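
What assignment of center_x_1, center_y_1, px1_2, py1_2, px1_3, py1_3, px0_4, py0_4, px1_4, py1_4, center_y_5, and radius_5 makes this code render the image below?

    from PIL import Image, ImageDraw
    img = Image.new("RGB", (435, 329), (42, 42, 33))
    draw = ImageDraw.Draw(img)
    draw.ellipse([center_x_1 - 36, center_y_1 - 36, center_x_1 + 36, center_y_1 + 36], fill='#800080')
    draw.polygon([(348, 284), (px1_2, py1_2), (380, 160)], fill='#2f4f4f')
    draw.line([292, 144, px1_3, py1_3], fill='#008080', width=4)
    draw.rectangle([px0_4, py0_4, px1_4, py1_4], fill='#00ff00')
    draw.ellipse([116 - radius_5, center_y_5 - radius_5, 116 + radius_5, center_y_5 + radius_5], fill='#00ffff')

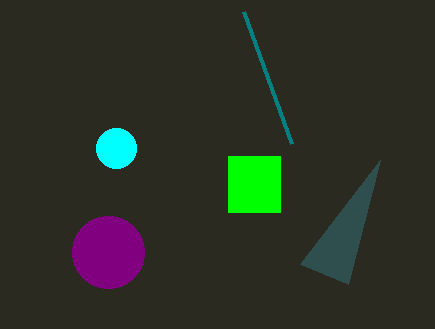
center_x_1 = 108
center_y_1 = 252
px1_2 = 300
py1_2 = 264
px1_3 = 244
py1_3 = 12
px0_4 = 228
py0_4 = 156
px1_4 = 280
py1_4 = 212
center_y_5 = 148
radius_5 = 20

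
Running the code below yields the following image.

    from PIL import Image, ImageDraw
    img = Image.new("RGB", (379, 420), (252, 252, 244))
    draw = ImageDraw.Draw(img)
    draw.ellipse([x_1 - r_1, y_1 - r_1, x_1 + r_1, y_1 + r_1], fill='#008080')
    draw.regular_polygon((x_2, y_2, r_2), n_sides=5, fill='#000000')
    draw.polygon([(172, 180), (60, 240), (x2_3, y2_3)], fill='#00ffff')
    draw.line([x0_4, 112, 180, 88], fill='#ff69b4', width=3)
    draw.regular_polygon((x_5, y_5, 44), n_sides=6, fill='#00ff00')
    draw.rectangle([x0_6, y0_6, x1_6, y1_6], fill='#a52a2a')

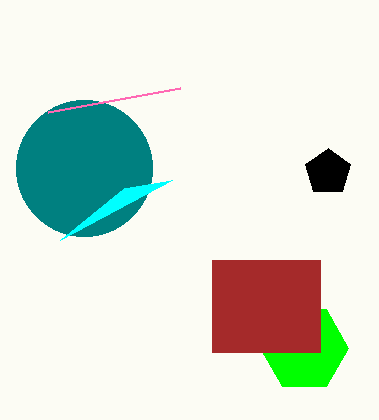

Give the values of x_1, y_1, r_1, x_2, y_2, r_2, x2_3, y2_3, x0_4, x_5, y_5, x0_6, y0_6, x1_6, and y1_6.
x_1 = 84
y_1 = 168
r_1 = 68
x_2 = 328
y_2 = 172
r_2 = 24
x2_3 = 124
y2_3 = 188
x0_4 = 48
x_5 = 304
y_5 = 348
x0_6 = 212
y0_6 = 260
x1_6 = 320
y1_6 = 352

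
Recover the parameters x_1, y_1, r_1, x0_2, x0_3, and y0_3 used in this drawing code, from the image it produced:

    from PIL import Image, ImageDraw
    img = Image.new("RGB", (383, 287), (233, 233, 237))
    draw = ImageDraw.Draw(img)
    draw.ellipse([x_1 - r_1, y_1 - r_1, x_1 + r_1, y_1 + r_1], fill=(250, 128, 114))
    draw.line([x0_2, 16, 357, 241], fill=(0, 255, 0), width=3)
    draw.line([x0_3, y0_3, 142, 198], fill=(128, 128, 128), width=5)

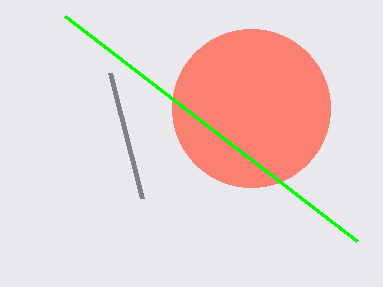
x_1 = 251; y_1 = 108; r_1 = 79; x0_2 = 65; x0_3 = 110; y0_3 = 73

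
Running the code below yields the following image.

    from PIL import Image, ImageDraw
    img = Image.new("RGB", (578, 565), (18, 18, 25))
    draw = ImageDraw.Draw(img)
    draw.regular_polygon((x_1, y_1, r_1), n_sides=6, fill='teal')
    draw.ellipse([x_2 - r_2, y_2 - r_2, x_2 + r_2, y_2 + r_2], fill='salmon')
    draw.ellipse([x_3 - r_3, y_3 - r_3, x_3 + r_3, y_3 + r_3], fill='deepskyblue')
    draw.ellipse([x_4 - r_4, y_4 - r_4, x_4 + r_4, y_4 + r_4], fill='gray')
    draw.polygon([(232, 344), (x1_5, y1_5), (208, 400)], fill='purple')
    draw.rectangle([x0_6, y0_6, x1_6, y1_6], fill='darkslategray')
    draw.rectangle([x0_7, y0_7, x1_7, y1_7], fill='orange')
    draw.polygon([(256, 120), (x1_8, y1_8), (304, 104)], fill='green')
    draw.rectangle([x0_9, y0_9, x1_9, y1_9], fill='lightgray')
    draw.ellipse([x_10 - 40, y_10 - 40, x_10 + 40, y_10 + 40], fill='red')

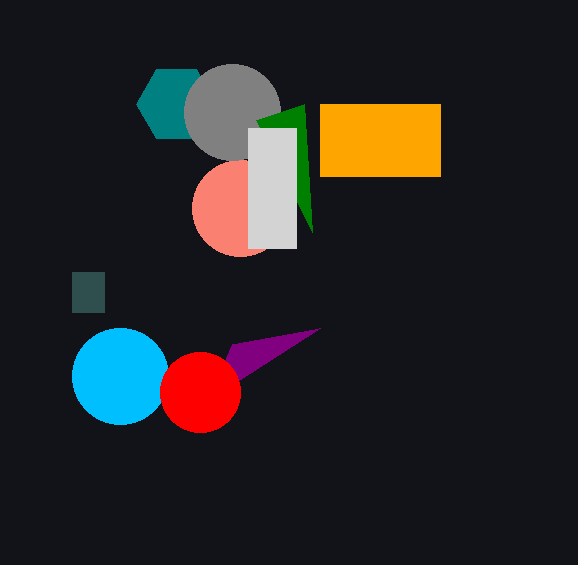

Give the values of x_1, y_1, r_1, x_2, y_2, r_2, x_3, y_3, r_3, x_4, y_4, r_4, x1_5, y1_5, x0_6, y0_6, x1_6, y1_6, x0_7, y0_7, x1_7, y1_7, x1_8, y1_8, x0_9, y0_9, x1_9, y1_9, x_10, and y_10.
x_1 = 176, y_1 = 104, r_1 = 40, x_2 = 240, y_2 = 208, r_2 = 48, x_3 = 120, y_3 = 376, r_3 = 48, x_4 = 232, y_4 = 112, r_4 = 48, x1_5 = 320, y1_5 = 328, x0_6 = 72, y0_6 = 272, x1_6 = 104, y1_6 = 312, x0_7 = 320, y0_7 = 104, x1_7 = 440, y1_7 = 176, x1_8 = 312, y1_8 = 232, x0_9 = 248, y0_9 = 128, x1_9 = 296, y1_9 = 248, x_10 = 200, y_10 = 392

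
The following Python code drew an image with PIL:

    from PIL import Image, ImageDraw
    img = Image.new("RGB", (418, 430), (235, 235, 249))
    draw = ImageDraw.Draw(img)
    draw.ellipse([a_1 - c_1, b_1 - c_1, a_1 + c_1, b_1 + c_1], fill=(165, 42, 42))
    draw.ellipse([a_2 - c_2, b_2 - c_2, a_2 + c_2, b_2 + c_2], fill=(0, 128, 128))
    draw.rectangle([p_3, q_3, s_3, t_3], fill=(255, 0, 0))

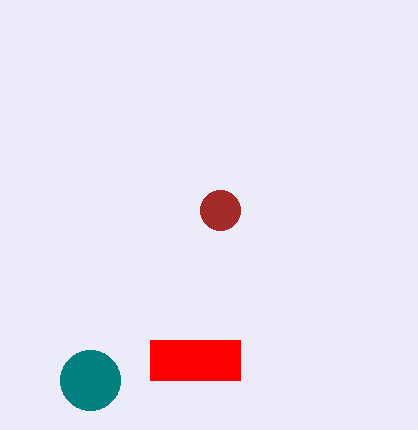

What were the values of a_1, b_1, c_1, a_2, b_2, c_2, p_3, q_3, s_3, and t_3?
a_1 = 220
b_1 = 210
c_1 = 20
a_2 = 90
b_2 = 380
c_2 = 30
p_3 = 150
q_3 = 340
s_3 = 240
t_3 = 380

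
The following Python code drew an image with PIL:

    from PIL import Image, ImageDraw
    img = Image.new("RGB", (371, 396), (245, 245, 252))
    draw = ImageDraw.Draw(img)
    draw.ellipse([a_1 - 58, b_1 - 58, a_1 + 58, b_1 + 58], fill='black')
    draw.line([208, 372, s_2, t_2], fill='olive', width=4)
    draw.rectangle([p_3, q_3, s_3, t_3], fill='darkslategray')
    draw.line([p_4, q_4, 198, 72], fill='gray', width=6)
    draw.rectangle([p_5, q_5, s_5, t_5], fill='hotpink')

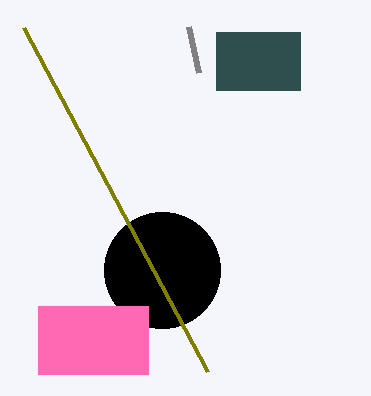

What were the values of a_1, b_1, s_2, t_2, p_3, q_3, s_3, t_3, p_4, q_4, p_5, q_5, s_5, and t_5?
a_1 = 162
b_1 = 270
s_2 = 24
t_2 = 28
p_3 = 216
q_3 = 32
s_3 = 300
t_3 = 90
p_4 = 188
q_4 = 26
p_5 = 38
q_5 = 306
s_5 = 148
t_5 = 374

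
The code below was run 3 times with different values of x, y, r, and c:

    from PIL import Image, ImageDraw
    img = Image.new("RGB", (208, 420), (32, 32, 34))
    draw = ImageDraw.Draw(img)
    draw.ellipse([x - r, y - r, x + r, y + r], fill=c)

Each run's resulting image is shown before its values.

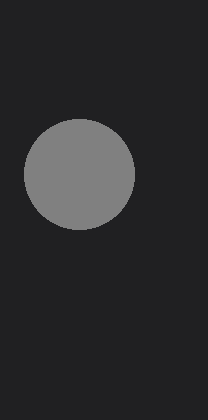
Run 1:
x = 79; y = 174; r = 55; c = 'gray'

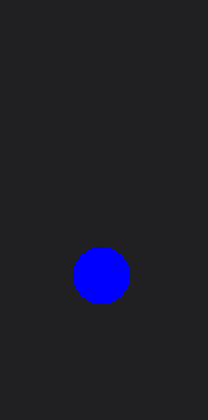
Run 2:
x = 101, y = 275, r = 28, c = 'blue'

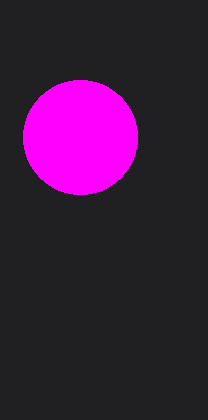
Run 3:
x = 80; y = 137; r = 57; c = 'magenta'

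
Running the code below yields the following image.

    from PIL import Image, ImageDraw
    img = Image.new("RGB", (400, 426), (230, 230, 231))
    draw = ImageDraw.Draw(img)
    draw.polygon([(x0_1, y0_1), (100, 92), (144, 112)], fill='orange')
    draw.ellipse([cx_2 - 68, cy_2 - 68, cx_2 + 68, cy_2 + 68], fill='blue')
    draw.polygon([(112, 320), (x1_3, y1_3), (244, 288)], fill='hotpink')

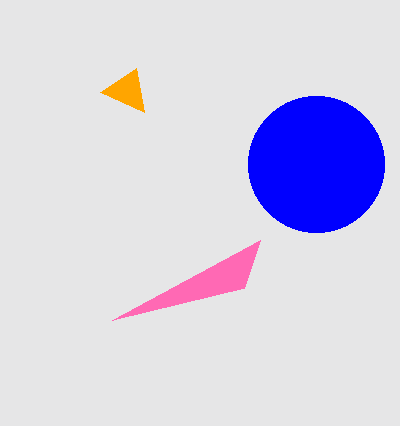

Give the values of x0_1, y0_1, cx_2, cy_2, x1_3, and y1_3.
x0_1 = 136; y0_1 = 68; cx_2 = 316; cy_2 = 164; x1_3 = 260; y1_3 = 240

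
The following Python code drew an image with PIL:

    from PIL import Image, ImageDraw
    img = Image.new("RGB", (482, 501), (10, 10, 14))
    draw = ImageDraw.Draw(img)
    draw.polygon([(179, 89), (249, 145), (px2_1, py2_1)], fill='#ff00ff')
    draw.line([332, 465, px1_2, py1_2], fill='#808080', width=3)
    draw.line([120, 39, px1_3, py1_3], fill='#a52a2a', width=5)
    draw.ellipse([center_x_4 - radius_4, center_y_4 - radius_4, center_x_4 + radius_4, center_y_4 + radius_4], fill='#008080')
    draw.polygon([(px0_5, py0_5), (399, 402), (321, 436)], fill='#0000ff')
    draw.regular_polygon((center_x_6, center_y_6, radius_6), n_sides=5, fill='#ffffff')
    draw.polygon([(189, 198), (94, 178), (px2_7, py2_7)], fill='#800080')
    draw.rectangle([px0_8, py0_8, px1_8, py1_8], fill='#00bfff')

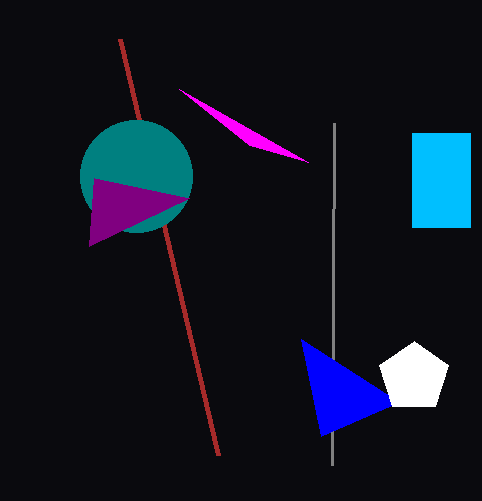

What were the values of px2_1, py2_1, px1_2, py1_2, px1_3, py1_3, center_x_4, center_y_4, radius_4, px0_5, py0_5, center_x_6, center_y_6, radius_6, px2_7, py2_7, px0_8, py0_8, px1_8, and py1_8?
px2_1 = 308; py2_1 = 162; px1_2 = 334; py1_2 = 123; px1_3 = 218; py1_3 = 455; center_x_4 = 136; center_y_4 = 176; radius_4 = 56; px0_5 = 301; py0_5 = 339; center_x_6 = 414; center_y_6 = 377; radius_6 = 36; px2_7 = 89; py2_7 = 246; px0_8 = 412; py0_8 = 133; px1_8 = 470; py1_8 = 227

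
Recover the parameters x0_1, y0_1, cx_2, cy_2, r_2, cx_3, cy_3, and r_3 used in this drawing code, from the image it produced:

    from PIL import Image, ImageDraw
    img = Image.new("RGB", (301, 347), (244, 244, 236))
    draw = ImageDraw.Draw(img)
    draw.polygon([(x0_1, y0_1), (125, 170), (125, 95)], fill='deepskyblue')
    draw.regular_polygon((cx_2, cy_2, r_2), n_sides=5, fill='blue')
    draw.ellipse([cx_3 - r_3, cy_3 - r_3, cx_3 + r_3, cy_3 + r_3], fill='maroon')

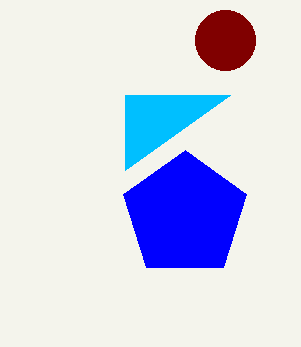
x0_1 = 230; y0_1 = 95; cx_2 = 185; cy_2 = 215; r_2 = 65; cx_3 = 225; cy_3 = 40; r_3 = 30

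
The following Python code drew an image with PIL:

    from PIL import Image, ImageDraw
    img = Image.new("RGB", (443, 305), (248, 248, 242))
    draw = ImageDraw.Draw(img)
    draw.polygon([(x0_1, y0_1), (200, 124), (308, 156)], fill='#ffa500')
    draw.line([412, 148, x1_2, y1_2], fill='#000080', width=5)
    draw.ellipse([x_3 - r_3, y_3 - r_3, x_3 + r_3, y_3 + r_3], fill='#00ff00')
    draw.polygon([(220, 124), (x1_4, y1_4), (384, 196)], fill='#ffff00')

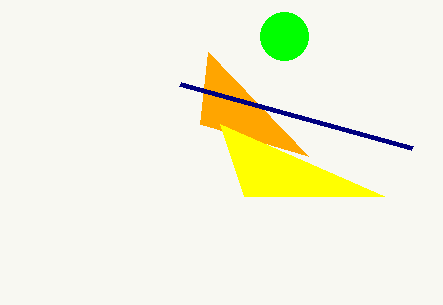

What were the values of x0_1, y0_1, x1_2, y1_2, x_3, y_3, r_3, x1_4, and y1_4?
x0_1 = 208, y0_1 = 52, x1_2 = 180, y1_2 = 84, x_3 = 284, y_3 = 36, r_3 = 24, x1_4 = 244, y1_4 = 196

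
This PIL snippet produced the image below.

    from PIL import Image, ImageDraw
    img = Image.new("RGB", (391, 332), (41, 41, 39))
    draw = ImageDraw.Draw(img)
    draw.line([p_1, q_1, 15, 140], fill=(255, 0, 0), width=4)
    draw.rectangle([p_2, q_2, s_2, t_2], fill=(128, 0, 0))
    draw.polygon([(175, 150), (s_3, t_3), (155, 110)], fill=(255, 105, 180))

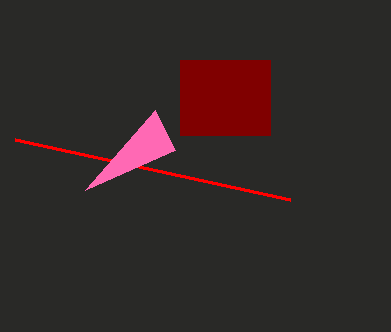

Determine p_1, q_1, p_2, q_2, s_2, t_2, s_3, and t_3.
p_1 = 290; q_1 = 200; p_2 = 180; q_2 = 60; s_2 = 270; t_2 = 135; s_3 = 85; t_3 = 190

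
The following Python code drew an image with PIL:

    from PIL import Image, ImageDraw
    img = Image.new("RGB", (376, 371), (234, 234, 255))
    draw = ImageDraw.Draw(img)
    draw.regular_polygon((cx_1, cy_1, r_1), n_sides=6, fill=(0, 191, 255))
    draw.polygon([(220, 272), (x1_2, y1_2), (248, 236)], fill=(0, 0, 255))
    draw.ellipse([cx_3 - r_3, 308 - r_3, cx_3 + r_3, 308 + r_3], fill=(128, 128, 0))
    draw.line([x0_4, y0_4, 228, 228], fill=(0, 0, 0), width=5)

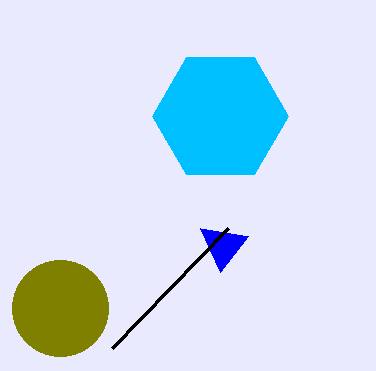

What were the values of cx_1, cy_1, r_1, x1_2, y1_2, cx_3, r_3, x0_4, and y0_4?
cx_1 = 220, cy_1 = 116, r_1 = 68, x1_2 = 200, y1_2 = 228, cx_3 = 60, r_3 = 48, x0_4 = 112, y0_4 = 348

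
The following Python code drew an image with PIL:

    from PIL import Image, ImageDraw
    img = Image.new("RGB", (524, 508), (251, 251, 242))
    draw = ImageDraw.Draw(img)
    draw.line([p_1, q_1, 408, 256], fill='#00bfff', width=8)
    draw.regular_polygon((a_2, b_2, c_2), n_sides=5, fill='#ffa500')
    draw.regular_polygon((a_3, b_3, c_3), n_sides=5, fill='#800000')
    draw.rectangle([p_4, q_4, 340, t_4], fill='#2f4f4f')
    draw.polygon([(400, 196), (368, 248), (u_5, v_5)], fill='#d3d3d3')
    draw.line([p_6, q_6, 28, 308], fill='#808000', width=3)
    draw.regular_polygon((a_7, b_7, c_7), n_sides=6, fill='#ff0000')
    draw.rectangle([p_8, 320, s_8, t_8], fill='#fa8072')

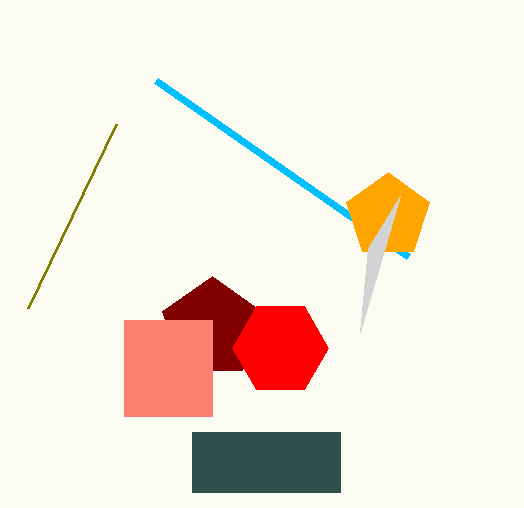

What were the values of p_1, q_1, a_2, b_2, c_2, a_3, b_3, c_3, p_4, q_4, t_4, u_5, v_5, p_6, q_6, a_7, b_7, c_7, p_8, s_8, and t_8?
p_1 = 156
q_1 = 80
a_2 = 388
b_2 = 216
c_2 = 44
a_3 = 212
b_3 = 328
c_3 = 52
p_4 = 192
q_4 = 432
t_4 = 492
u_5 = 360
v_5 = 332
p_6 = 116
q_6 = 124
a_7 = 280
b_7 = 348
c_7 = 48
p_8 = 124
s_8 = 212
t_8 = 416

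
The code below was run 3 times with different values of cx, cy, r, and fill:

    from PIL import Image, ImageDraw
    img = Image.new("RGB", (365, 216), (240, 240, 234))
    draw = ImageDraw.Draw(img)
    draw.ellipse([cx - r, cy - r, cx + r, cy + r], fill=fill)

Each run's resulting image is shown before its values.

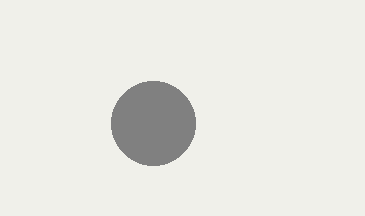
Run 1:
cx = 153, cy = 123, r = 42, fill = 'gray'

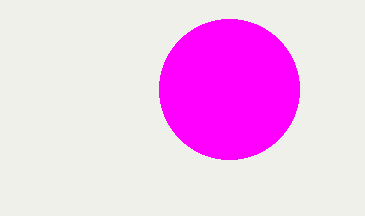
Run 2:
cx = 229
cy = 89
r = 70
fill = 'magenta'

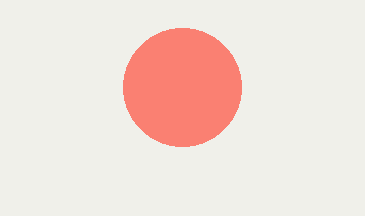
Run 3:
cx = 182
cy = 87
r = 59
fill = 'salmon'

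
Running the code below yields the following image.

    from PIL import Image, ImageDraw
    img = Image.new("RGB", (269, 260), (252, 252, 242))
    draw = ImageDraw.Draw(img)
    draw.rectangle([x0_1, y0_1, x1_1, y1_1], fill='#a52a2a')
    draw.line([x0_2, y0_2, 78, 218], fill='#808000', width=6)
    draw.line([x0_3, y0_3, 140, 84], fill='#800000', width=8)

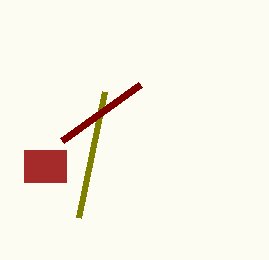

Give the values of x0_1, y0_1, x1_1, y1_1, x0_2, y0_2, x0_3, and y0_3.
x0_1 = 24, y0_1 = 150, x1_1 = 66, y1_1 = 182, x0_2 = 104, y0_2 = 92, x0_3 = 62, y0_3 = 140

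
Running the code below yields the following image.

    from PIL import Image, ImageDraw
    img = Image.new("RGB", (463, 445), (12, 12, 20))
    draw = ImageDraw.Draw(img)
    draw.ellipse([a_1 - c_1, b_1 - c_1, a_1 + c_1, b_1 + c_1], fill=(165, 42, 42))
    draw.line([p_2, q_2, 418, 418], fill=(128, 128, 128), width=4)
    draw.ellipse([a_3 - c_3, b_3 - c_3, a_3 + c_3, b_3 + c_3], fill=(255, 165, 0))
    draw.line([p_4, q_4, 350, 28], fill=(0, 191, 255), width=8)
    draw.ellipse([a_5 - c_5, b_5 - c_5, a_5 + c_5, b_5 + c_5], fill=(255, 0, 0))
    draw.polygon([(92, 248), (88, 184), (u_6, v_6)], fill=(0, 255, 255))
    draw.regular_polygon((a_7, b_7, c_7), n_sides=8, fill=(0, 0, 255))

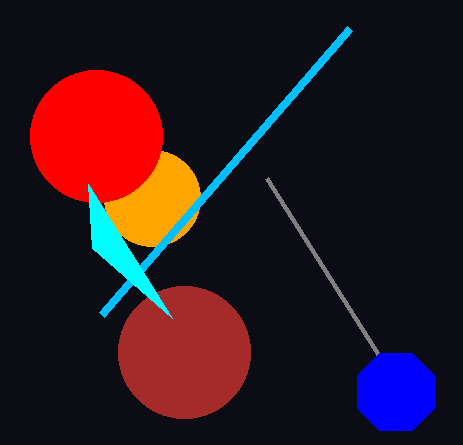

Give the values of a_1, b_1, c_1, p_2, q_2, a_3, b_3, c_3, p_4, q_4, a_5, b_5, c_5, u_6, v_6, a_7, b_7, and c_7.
a_1 = 184; b_1 = 352; c_1 = 66; p_2 = 266; q_2 = 178; a_3 = 152; b_3 = 198; c_3 = 48; p_4 = 102; q_4 = 314; a_5 = 96; b_5 = 136; c_5 = 66; u_6 = 172; v_6 = 318; a_7 = 396; b_7 = 392; c_7 = 42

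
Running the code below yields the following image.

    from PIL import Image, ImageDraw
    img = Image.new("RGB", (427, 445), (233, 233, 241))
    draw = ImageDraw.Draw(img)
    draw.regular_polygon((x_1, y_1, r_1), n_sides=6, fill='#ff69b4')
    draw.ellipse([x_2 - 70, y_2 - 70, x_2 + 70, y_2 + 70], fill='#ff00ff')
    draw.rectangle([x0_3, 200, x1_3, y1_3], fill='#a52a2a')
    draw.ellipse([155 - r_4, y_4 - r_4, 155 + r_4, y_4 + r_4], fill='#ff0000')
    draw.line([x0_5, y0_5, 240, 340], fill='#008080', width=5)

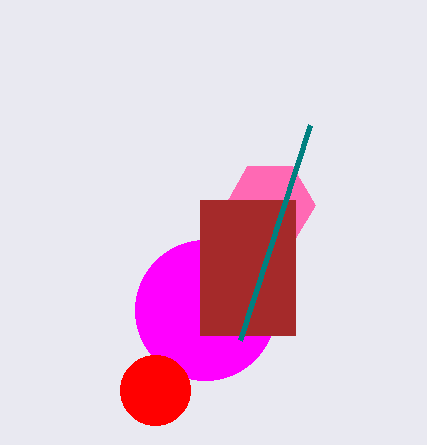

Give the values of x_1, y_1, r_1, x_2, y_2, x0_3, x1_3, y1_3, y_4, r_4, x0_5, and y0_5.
x_1 = 270
y_1 = 205
r_1 = 45
x_2 = 205
y_2 = 310
x0_3 = 200
x1_3 = 295
y1_3 = 335
y_4 = 390
r_4 = 35
x0_5 = 310
y0_5 = 125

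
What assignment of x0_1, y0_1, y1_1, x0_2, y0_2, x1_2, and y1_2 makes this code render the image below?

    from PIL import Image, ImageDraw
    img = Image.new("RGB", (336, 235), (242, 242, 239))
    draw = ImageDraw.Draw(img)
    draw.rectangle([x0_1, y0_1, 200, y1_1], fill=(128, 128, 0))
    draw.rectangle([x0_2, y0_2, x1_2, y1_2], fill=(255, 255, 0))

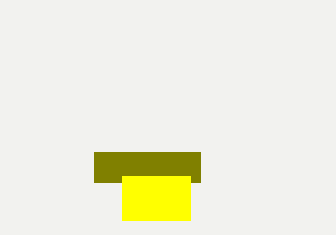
x0_1 = 94; y0_1 = 152; y1_1 = 182; x0_2 = 122; y0_2 = 176; x1_2 = 190; y1_2 = 220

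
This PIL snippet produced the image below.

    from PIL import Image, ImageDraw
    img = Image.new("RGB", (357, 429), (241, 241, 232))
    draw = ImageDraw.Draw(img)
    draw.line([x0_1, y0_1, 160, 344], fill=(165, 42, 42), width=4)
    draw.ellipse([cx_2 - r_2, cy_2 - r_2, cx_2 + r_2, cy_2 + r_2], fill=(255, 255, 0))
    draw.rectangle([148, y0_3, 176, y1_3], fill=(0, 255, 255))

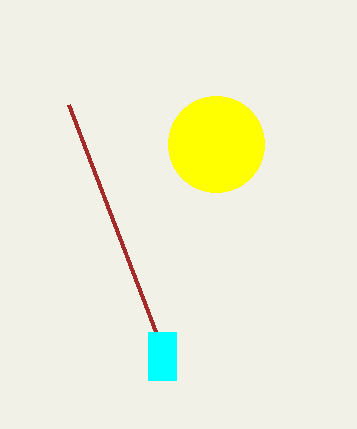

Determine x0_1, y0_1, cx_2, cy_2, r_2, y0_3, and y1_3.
x0_1 = 68, y0_1 = 104, cx_2 = 216, cy_2 = 144, r_2 = 48, y0_3 = 332, y1_3 = 380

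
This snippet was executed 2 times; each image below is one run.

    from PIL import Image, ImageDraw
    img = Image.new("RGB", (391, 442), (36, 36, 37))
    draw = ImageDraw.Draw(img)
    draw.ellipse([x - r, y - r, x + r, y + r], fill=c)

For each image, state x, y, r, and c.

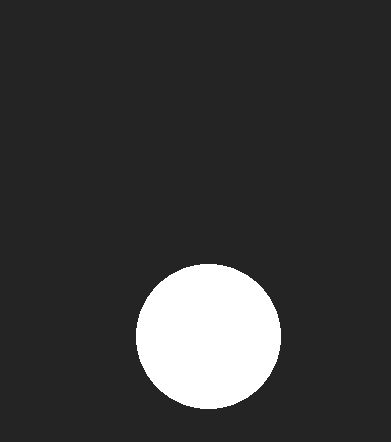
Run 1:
x = 208
y = 336
r = 72
c = 'white'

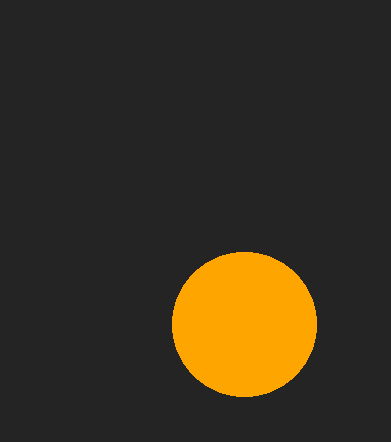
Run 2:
x = 244, y = 324, r = 72, c = 'orange'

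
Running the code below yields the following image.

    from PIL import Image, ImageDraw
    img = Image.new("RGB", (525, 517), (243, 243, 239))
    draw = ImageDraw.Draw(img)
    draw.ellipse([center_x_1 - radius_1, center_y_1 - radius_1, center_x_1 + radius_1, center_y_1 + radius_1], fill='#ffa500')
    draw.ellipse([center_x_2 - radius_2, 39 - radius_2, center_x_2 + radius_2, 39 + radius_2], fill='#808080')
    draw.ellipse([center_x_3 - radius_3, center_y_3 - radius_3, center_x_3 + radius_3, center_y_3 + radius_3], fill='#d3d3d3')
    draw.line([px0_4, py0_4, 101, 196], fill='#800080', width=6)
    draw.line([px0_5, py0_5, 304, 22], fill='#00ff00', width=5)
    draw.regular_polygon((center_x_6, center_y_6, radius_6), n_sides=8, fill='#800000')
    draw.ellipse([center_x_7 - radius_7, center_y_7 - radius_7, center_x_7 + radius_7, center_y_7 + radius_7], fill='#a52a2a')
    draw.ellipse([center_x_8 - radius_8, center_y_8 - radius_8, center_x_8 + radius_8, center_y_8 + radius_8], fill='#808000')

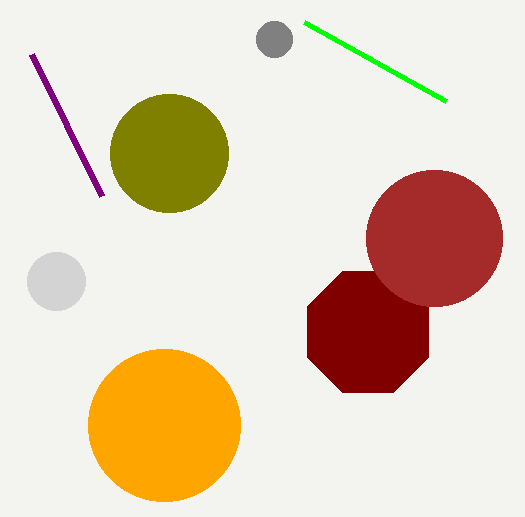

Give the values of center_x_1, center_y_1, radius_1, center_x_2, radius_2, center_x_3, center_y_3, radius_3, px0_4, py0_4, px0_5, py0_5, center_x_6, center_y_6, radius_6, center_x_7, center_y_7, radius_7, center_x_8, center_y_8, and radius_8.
center_x_1 = 164; center_y_1 = 425; radius_1 = 76; center_x_2 = 274; radius_2 = 18; center_x_3 = 56; center_y_3 = 281; radius_3 = 29; px0_4 = 31; py0_4 = 54; px0_5 = 446; py0_5 = 101; center_x_6 = 368; center_y_6 = 332; radius_6 = 66; center_x_7 = 434; center_y_7 = 238; radius_7 = 68; center_x_8 = 169; center_y_8 = 153; radius_8 = 59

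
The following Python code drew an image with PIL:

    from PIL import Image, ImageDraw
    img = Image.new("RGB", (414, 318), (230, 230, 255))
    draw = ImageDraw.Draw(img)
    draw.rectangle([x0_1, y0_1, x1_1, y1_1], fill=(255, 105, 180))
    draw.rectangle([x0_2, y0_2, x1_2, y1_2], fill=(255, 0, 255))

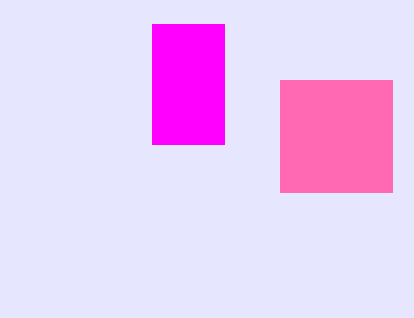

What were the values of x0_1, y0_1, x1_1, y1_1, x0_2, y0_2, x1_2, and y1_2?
x0_1 = 280, y0_1 = 80, x1_1 = 392, y1_1 = 192, x0_2 = 152, y0_2 = 24, x1_2 = 224, y1_2 = 144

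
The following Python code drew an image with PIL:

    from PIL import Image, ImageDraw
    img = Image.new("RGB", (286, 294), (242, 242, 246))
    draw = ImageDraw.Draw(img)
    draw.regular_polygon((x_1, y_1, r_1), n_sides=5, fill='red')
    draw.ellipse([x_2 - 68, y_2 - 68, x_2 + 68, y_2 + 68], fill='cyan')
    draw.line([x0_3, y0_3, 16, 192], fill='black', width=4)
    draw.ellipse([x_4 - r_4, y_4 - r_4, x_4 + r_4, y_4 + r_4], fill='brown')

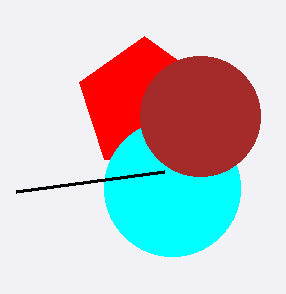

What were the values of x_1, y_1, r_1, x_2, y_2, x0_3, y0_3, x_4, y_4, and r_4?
x_1 = 144, y_1 = 104, r_1 = 68, x_2 = 172, y_2 = 188, x0_3 = 164, y0_3 = 172, x_4 = 200, y_4 = 116, r_4 = 60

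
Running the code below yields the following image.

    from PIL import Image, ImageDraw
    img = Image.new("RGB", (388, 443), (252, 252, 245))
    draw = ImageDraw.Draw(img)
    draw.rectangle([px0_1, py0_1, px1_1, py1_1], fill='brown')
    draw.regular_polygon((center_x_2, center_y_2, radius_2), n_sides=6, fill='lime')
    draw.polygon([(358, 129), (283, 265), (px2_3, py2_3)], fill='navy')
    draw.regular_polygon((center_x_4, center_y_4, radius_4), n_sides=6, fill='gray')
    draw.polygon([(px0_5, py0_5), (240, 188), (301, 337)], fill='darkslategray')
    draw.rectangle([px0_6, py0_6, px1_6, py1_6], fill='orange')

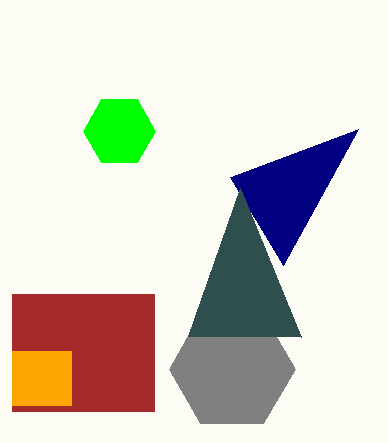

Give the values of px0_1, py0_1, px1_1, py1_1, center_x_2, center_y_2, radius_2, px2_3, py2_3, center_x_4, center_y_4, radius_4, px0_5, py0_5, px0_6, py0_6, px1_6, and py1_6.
px0_1 = 12
py0_1 = 294
px1_1 = 154
py1_1 = 411
center_x_2 = 119
center_y_2 = 131
radius_2 = 36
px2_3 = 230
py2_3 = 177
center_x_4 = 232
center_y_4 = 369
radius_4 = 63
px0_5 = 188
py0_5 = 336
px0_6 = 12
py0_6 = 351
px1_6 = 71
py1_6 = 405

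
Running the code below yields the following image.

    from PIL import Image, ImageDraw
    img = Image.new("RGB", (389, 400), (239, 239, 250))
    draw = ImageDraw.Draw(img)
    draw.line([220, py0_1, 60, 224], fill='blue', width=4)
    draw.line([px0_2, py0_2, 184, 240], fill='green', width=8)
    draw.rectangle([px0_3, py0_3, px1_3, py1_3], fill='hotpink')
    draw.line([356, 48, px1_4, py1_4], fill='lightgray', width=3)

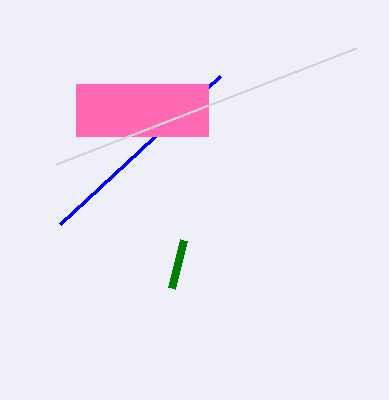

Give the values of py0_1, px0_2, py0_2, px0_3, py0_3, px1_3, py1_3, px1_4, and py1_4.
py0_1 = 76, px0_2 = 172, py0_2 = 288, px0_3 = 76, py0_3 = 84, px1_3 = 208, py1_3 = 136, px1_4 = 56, py1_4 = 164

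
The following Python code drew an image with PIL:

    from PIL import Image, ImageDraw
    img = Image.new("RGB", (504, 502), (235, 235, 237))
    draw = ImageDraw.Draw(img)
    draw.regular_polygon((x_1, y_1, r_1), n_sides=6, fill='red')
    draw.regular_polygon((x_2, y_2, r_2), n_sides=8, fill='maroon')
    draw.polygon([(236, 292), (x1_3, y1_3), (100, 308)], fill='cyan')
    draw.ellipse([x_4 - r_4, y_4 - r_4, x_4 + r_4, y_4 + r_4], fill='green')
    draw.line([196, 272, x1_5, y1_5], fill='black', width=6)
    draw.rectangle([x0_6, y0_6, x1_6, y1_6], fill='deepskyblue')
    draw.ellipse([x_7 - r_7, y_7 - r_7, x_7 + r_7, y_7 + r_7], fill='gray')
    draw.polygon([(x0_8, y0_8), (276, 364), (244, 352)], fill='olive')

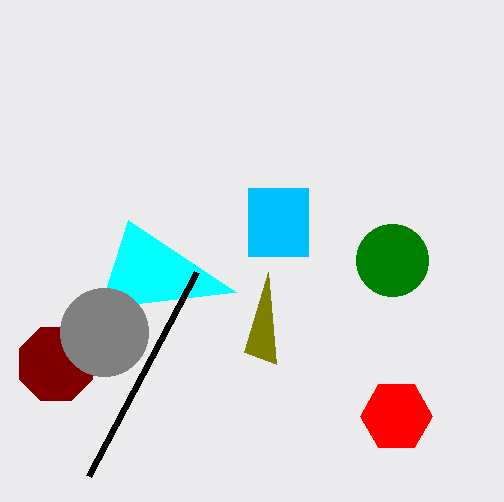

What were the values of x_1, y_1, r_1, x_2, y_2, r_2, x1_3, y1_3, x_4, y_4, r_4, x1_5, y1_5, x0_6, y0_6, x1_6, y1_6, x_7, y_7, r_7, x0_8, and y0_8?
x_1 = 396, y_1 = 416, r_1 = 36, x_2 = 56, y_2 = 364, r_2 = 40, x1_3 = 128, y1_3 = 220, x_4 = 392, y_4 = 260, r_4 = 36, x1_5 = 88, y1_5 = 476, x0_6 = 248, y0_6 = 188, x1_6 = 308, y1_6 = 256, x_7 = 104, y_7 = 332, r_7 = 44, x0_8 = 268, y0_8 = 272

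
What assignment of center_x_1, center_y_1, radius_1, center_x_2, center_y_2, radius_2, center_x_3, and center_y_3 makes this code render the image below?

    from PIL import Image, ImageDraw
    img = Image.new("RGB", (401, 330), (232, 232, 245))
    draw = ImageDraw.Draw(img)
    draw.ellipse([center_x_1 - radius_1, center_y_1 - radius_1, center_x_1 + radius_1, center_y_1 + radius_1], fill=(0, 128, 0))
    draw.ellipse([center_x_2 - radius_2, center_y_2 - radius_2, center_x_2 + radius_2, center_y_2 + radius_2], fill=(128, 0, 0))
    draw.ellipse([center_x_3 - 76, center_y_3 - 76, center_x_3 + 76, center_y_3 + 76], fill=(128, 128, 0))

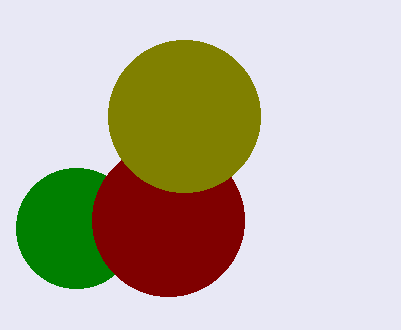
center_x_1 = 76, center_y_1 = 228, radius_1 = 60, center_x_2 = 168, center_y_2 = 220, radius_2 = 76, center_x_3 = 184, center_y_3 = 116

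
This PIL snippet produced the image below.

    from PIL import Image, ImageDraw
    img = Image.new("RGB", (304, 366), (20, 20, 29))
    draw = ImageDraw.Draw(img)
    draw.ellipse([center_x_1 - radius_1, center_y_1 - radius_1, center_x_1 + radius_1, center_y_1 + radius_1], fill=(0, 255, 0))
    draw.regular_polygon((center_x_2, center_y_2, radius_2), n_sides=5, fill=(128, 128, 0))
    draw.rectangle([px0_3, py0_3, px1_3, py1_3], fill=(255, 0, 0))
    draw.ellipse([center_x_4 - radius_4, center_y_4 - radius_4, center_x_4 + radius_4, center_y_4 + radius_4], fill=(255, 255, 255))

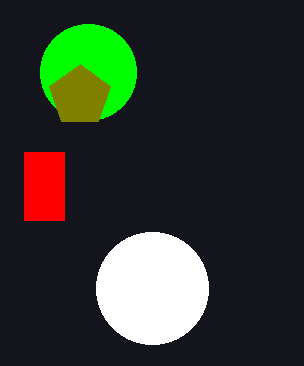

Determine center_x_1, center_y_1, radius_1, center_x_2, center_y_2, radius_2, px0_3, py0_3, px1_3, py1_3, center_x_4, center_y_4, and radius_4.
center_x_1 = 88, center_y_1 = 72, radius_1 = 48, center_x_2 = 80, center_y_2 = 96, radius_2 = 32, px0_3 = 24, py0_3 = 152, px1_3 = 64, py1_3 = 220, center_x_4 = 152, center_y_4 = 288, radius_4 = 56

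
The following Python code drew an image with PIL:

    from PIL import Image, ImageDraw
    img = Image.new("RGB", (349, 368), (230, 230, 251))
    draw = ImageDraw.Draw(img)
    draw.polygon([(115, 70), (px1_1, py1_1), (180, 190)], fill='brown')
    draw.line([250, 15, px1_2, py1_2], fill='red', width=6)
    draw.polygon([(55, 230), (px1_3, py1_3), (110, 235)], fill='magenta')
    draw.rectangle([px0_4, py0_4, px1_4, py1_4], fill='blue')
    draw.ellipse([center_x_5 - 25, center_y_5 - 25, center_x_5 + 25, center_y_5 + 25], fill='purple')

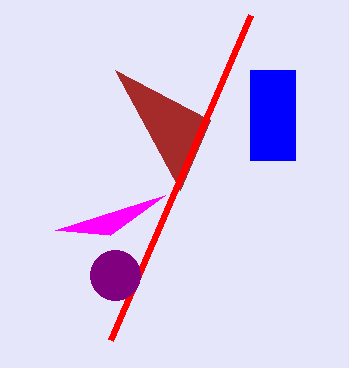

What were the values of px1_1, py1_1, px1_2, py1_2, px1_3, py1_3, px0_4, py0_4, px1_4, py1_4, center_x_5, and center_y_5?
px1_1 = 210, py1_1 = 120, px1_2 = 110, py1_2 = 340, px1_3 = 165, py1_3 = 195, px0_4 = 250, py0_4 = 70, px1_4 = 295, py1_4 = 160, center_x_5 = 115, center_y_5 = 275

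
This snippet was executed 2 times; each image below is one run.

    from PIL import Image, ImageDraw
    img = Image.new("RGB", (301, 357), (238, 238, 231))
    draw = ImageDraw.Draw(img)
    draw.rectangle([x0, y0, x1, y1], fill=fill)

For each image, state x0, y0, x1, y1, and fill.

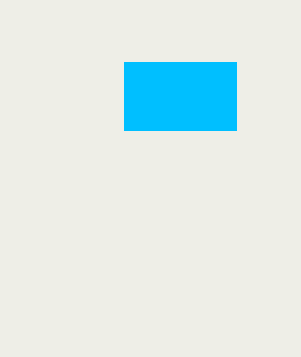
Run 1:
x0 = 124; y0 = 62; x1 = 236; y1 = 130; fill = 'deepskyblue'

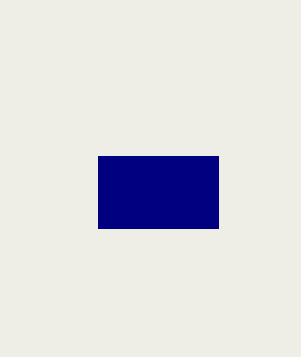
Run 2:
x0 = 98
y0 = 156
x1 = 218
y1 = 228
fill = 'navy'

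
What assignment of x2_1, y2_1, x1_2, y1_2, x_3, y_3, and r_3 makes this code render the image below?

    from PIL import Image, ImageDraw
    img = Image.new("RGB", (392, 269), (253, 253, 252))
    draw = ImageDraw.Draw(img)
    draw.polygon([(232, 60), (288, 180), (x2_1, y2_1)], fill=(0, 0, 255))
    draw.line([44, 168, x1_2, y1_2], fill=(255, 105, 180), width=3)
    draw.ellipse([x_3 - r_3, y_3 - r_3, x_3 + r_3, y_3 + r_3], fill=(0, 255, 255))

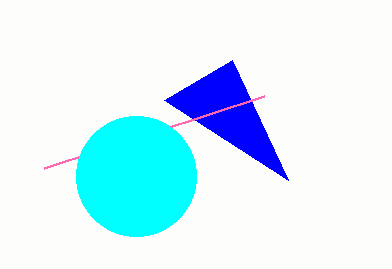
x2_1 = 164, y2_1 = 100, x1_2 = 264, y1_2 = 96, x_3 = 136, y_3 = 176, r_3 = 60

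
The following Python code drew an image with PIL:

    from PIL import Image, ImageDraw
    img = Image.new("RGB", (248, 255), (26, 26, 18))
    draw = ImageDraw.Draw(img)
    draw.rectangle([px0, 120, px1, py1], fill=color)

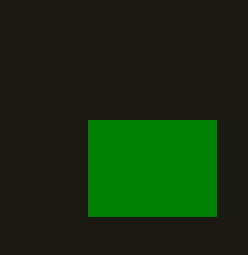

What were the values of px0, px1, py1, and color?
px0 = 88; px1 = 216; py1 = 216; color = 'green'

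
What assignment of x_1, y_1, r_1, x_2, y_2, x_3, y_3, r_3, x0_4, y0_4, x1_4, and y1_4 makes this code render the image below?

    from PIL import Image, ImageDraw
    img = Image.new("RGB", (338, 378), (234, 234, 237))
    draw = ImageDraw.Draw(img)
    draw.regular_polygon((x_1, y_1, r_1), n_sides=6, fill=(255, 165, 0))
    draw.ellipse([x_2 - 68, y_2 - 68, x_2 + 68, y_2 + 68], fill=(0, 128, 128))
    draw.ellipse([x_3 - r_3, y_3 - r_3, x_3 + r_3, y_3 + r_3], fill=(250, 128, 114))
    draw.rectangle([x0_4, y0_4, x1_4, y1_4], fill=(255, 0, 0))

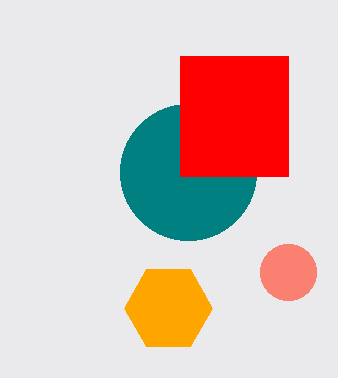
x_1 = 168; y_1 = 308; r_1 = 44; x_2 = 188; y_2 = 172; x_3 = 288; y_3 = 272; r_3 = 28; x0_4 = 180; y0_4 = 56; x1_4 = 288; y1_4 = 176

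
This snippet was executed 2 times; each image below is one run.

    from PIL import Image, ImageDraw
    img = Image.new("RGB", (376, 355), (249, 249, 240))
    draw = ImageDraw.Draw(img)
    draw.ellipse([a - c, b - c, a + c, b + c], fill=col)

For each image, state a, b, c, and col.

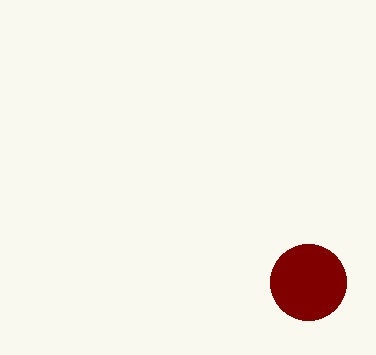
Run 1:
a = 308; b = 282; c = 38; col = 'maroon'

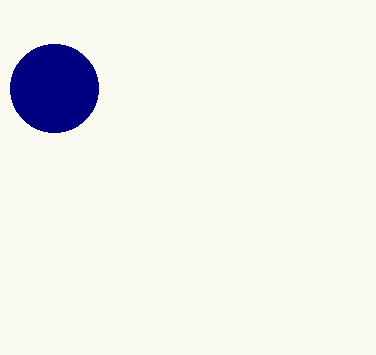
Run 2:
a = 54, b = 88, c = 44, col = 'navy'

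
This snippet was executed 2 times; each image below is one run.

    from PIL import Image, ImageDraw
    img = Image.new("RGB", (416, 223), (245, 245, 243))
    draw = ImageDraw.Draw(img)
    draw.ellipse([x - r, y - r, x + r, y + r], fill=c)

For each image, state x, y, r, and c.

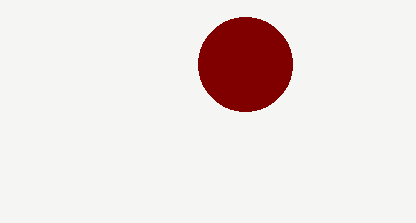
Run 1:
x = 245, y = 64, r = 47, c = 'maroon'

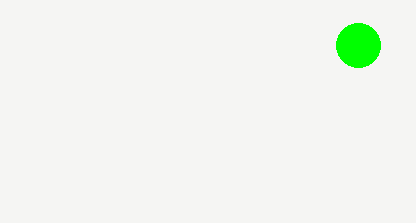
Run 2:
x = 358; y = 45; r = 22; c = 'lime'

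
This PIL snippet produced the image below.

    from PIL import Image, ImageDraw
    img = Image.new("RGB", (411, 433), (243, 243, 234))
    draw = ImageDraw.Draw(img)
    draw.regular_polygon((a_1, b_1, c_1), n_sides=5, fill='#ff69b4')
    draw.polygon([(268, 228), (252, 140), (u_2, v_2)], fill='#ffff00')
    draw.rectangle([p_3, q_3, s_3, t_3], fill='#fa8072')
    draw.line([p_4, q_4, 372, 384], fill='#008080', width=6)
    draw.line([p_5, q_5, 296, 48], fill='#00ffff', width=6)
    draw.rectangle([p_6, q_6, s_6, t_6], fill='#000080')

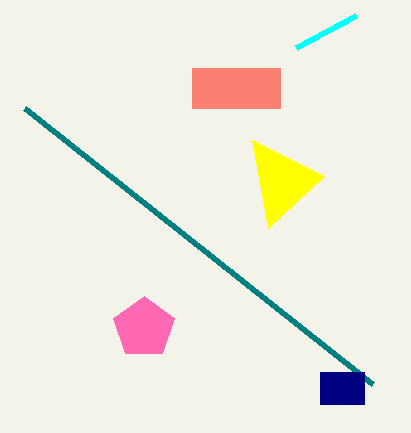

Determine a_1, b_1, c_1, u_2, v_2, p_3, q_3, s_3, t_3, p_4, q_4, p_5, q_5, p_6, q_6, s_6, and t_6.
a_1 = 144, b_1 = 328, c_1 = 32, u_2 = 324, v_2 = 176, p_3 = 192, q_3 = 68, s_3 = 280, t_3 = 108, p_4 = 24, q_4 = 108, p_5 = 356, q_5 = 16, p_6 = 320, q_6 = 372, s_6 = 364, t_6 = 404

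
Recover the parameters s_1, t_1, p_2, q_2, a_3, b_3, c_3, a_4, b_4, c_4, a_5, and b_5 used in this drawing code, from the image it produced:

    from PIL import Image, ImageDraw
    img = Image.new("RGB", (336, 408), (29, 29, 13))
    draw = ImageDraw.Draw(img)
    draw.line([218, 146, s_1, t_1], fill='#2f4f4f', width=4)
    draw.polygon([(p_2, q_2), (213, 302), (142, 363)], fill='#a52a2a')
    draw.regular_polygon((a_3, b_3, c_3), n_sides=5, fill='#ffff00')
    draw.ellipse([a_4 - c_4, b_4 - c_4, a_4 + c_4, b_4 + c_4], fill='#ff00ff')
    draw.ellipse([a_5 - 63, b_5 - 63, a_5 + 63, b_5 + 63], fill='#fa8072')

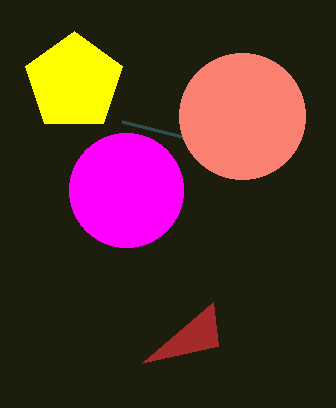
s_1 = 122
t_1 = 122
p_2 = 218
q_2 = 346
a_3 = 74
b_3 = 82
c_3 = 51
a_4 = 126
b_4 = 190
c_4 = 57
a_5 = 242
b_5 = 116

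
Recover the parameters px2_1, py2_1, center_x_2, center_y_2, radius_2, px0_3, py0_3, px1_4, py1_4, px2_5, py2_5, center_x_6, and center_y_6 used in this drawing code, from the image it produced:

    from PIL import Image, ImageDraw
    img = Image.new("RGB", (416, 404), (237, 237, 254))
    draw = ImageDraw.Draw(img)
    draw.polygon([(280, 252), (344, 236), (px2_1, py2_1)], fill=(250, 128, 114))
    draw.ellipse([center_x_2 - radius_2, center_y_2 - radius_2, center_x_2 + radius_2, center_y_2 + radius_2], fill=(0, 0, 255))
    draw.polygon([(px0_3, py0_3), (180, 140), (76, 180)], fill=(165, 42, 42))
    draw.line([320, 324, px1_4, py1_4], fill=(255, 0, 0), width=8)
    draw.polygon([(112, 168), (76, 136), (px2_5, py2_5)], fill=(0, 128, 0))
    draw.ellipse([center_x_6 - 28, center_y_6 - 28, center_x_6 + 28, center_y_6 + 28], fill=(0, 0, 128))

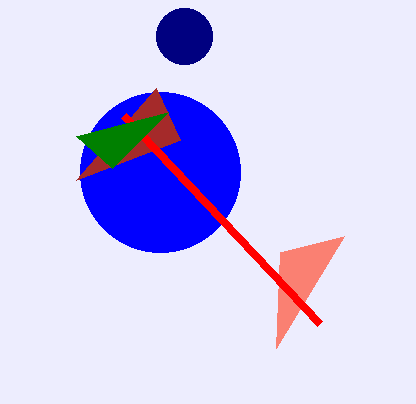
px2_1 = 276; py2_1 = 348; center_x_2 = 160; center_y_2 = 172; radius_2 = 80; px0_3 = 156; py0_3 = 88; px1_4 = 124; py1_4 = 116; px2_5 = 168; py2_5 = 112; center_x_6 = 184; center_y_6 = 36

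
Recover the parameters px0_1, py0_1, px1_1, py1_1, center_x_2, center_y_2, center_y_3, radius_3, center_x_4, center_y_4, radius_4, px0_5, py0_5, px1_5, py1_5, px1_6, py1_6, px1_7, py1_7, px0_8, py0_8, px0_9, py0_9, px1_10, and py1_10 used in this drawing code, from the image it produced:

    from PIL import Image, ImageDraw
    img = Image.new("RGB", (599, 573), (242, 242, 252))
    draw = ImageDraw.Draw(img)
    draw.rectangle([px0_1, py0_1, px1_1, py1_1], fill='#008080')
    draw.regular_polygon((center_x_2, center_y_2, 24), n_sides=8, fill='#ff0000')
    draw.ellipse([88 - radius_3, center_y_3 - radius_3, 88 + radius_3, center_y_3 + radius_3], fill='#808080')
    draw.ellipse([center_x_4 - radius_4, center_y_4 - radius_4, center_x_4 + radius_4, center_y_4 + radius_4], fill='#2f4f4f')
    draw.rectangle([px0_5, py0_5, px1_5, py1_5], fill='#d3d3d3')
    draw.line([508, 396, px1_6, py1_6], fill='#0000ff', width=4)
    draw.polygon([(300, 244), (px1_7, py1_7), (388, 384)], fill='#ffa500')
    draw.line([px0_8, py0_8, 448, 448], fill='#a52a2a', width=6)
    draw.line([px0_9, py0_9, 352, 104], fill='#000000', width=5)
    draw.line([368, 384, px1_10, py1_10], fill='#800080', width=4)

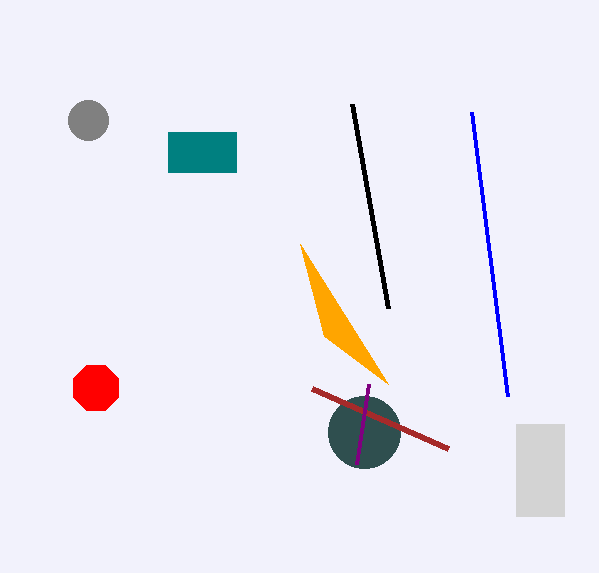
px0_1 = 168, py0_1 = 132, px1_1 = 236, py1_1 = 172, center_x_2 = 96, center_y_2 = 388, center_y_3 = 120, radius_3 = 20, center_x_4 = 364, center_y_4 = 432, radius_4 = 36, px0_5 = 516, py0_5 = 424, px1_5 = 564, py1_5 = 516, px1_6 = 472, py1_6 = 112, px1_7 = 324, py1_7 = 336, px0_8 = 312, py0_8 = 388, px0_9 = 388, py0_9 = 308, px1_10 = 356, py1_10 = 464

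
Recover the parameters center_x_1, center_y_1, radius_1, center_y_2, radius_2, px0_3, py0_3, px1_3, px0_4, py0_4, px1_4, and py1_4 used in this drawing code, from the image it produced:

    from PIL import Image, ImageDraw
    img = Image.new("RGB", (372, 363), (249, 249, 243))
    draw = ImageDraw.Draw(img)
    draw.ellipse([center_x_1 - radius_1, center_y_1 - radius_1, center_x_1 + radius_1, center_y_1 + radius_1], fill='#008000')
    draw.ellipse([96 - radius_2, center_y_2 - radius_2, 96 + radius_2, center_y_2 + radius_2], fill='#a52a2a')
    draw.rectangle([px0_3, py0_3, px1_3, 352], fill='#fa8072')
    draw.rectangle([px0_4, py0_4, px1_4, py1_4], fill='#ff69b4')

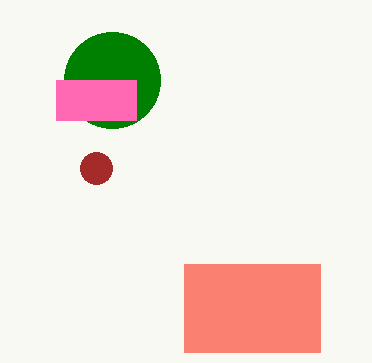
center_x_1 = 112; center_y_1 = 80; radius_1 = 48; center_y_2 = 168; radius_2 = 16; px0_3 = 184; py0_3 = 264; px1_3 = 320; px0_4 = 56; py0_4 = 80; px1_4 = 136; py1_4 = 120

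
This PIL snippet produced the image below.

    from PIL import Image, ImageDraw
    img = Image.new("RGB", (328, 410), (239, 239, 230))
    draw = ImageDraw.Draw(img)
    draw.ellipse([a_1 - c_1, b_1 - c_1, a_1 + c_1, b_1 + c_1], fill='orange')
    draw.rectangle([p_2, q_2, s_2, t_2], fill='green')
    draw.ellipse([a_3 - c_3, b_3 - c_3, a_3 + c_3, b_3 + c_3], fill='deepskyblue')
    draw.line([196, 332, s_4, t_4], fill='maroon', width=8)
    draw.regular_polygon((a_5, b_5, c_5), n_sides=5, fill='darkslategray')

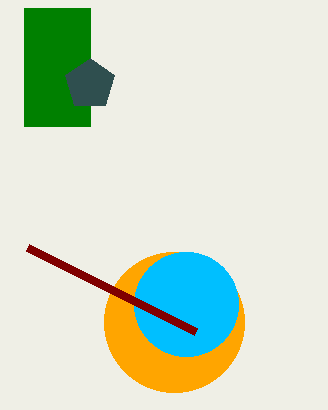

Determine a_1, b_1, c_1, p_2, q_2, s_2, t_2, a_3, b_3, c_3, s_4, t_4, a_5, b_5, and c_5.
a_1 = 174; b_1 = 322; c_1 = 70; p_2 = 24; q_2 = 8; s_2 = 90; t_2 = 126; a_3 = 186; b_3 = 304; c_3 = 52; s_4 = 28; t_4 = 248; a_5 = 90; b_5 = 84; c_5 = 26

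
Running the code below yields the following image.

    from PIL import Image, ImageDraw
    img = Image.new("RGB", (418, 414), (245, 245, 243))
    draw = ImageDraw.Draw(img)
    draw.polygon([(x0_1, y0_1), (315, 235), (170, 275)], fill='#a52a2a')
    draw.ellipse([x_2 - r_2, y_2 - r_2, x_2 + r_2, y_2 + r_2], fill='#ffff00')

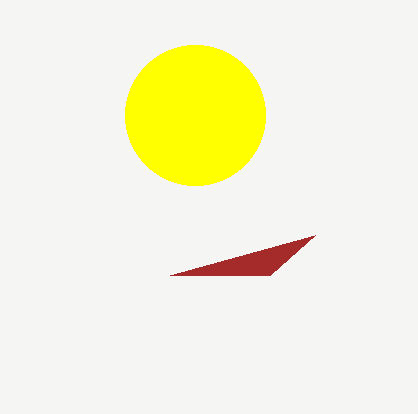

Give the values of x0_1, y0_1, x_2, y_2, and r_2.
x0_1 = 270; y0_1 = 275; x_2 = 195; y_2 = 115; r_2 = 70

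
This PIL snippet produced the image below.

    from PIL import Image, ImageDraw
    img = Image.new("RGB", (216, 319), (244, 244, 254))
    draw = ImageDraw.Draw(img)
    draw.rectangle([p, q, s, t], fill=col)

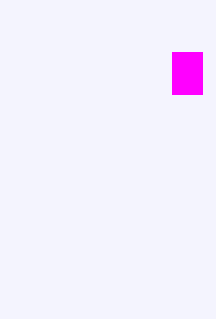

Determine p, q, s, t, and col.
p = 172
q = 52
s = 202
t = 94
col = 'magenta'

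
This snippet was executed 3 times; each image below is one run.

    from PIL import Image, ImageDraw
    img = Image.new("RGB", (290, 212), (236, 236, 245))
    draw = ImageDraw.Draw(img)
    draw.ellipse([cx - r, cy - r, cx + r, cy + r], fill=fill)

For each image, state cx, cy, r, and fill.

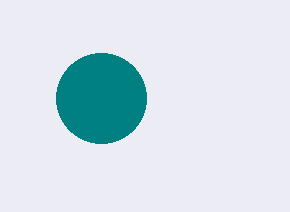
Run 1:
cx = 101
cy = 98
r = 45
fill = 'teal'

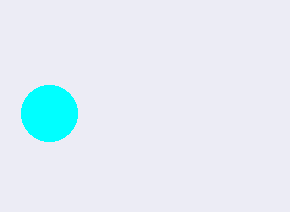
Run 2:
cx = 49; cy = 113; r = 28; fill = 'cyan'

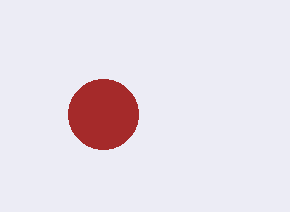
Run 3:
cx = 103; cy = 114; r = 35; fill = 'brown'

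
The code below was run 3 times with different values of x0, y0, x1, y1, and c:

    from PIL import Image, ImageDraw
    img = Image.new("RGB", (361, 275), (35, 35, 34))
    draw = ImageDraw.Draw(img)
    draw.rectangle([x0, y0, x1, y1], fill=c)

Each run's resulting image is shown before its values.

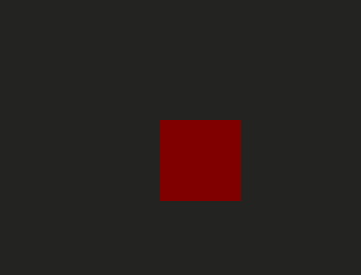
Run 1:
x0 = 160
y0 = 120
x1 = 240
y1 = 200
c = 'maroon'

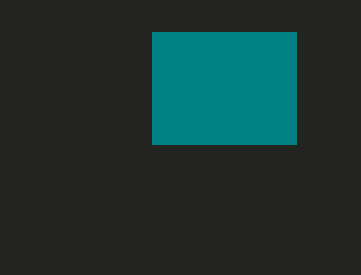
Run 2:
x0 = 152, y0 = 32, x1 = 296, y1 = 144, c = 'teal'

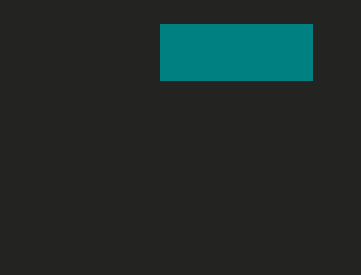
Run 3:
x0 = 160; y0 = 24; x1 = 312; y1 = 80; c = 'teal'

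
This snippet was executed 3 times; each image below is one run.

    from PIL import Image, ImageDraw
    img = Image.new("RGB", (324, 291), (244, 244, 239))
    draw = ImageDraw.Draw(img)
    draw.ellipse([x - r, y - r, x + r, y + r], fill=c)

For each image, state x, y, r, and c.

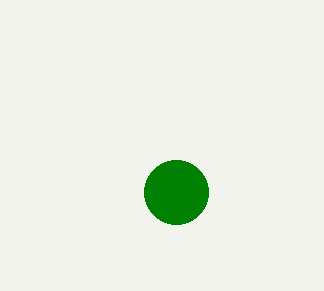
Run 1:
x = 176, y = 192, r = 32, c = 'green'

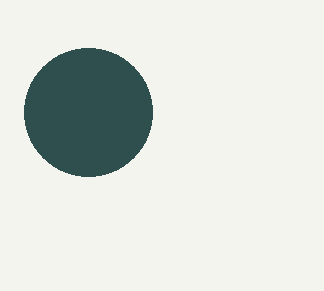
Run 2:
x = 88; y = 112; r = 64; c = 'darkslategray'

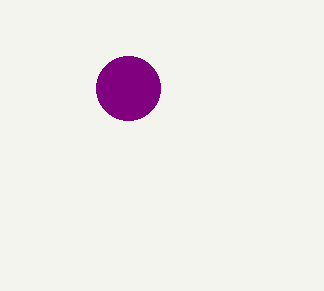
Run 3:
x = 128
y = 88
r = 32
c = 'purple'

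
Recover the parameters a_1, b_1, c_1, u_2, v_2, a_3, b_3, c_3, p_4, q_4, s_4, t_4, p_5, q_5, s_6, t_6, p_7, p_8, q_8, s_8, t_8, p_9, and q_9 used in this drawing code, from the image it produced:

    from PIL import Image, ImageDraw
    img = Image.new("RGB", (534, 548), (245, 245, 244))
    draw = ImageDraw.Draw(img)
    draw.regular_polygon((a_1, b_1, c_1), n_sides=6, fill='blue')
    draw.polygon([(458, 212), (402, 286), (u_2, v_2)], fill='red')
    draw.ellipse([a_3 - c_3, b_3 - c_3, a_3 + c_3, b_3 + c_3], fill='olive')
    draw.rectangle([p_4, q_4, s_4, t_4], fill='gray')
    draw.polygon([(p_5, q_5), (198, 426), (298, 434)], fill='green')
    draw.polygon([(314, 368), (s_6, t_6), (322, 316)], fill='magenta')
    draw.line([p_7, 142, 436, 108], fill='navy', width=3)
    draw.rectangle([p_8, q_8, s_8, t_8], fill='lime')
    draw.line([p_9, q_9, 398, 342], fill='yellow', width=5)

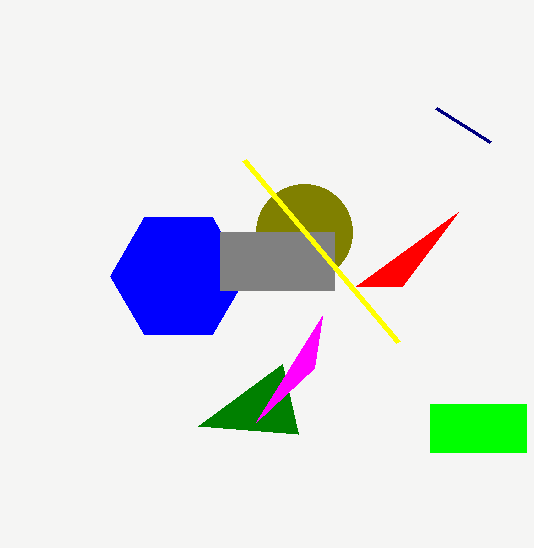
a_1 = 178
b_1 = 276
c_1 = 68
u_2 = 356
v_2 = 286
a_3 = 304
b_3 = 232
c_3 = 48
p_4 = 220
q_4 = 232
s_4 = 334
t_4 = 290
p_5 = 282
q_5 = 364
s_6 = 256
t_6 = 422
p_7 = 490
p_8 = 430
q_8 = 404
s_8 = 526
t_8 = 452
p_9 = 244
q_9 = 160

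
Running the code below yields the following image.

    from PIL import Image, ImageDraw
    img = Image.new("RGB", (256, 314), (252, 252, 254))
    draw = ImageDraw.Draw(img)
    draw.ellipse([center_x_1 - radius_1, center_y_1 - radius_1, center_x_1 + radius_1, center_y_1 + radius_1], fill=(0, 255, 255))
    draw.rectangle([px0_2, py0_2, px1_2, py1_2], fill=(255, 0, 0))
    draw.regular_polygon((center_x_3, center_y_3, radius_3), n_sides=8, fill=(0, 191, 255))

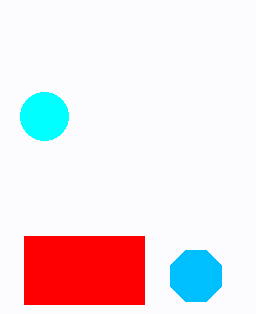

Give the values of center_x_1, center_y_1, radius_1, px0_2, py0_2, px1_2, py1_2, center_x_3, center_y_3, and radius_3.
center_x_1 = 44, center_y_1 = 116, radius_1 = 24, px0_2 = 24, py0_2 = 236, px1_2 = 144, py1_2 = 304, center_x_3 = 196, center_y_3 = 276, radius_3 = 28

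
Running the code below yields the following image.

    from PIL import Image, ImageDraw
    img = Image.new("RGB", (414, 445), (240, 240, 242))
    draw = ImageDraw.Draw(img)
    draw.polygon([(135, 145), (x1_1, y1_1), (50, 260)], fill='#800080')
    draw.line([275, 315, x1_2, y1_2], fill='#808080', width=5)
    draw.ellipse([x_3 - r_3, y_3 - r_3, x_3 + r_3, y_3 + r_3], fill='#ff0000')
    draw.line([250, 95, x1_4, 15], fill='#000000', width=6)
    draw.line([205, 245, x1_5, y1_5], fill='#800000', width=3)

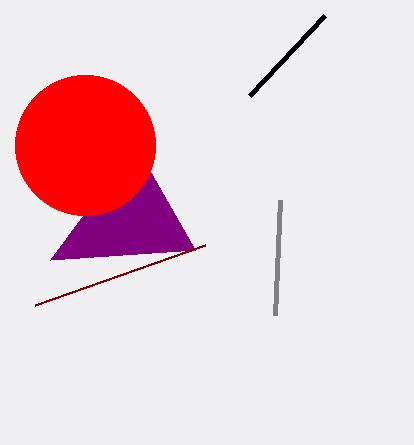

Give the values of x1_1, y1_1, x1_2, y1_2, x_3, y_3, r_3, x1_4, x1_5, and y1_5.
x1_1 = 195
y1_1 = 250
x1_2 = 280
y1_2 = 200
x_3 = 85
y_3 = 145
r_3 = 70
x1_4 = 325
x1_5 = 35
y1_5 = 305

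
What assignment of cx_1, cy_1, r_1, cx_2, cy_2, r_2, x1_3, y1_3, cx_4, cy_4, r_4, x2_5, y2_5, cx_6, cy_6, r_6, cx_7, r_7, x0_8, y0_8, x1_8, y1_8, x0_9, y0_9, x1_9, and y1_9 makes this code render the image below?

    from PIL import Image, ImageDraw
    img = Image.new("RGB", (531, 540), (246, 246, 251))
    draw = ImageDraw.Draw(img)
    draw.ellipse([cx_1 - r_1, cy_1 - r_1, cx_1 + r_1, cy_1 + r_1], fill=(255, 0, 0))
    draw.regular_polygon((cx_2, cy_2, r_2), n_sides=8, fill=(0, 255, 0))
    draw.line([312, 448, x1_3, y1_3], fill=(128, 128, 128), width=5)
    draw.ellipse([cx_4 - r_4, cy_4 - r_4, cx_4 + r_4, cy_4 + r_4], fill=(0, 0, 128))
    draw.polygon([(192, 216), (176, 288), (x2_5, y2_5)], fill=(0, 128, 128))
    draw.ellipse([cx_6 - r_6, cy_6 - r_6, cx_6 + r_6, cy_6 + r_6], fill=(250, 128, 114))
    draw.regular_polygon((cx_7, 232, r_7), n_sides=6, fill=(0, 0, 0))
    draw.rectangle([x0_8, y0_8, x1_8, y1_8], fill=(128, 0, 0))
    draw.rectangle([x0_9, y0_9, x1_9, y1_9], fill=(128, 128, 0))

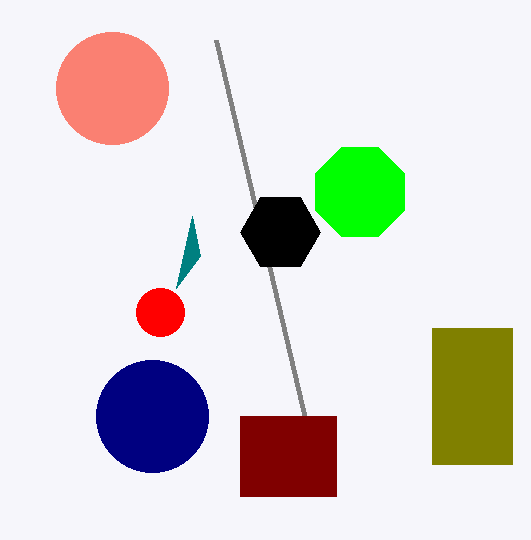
cx_1 = 160; cy_1 = 312; r_1 = 24; cx_2 = 360; cy_2 = 192; r_2 = 48; x1_3 = 216; y1_3 = 40; cx_4 = 152; cy_4 = 416; r_4 = 56; x2_5 = 200; y2_5 = 256; cx_6 = 112; cy_6 = 88; r_6 = 56; cx_7 = 280; r_7 = 40; x0_8 = 240; y0_8 = 416; x1_8 = 336; y1_8 = 496; x0_9 = 432; y0_9 = 328; x1_9 = 512; y1_9 = 464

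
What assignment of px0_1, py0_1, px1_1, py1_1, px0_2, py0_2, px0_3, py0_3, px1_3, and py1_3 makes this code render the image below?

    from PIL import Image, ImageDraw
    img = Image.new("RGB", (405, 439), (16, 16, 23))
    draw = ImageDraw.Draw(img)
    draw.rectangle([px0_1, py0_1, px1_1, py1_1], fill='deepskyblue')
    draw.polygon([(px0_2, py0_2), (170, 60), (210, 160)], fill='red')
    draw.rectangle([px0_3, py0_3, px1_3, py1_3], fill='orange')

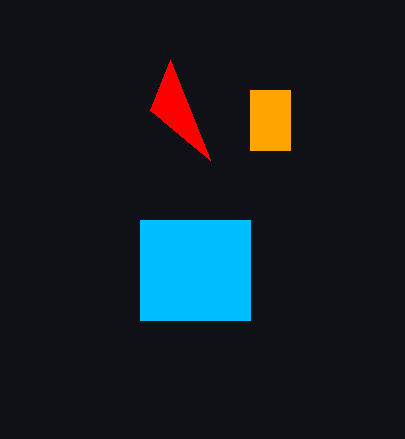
px0_1 = 140, py0_1 = 220, px1_1 = 250, py1_1 = 320, px0_2 = 150, py0_2 = 110, px0_3 = 250, py0_3 = 90, px1_3 = 290, py1_3 = 150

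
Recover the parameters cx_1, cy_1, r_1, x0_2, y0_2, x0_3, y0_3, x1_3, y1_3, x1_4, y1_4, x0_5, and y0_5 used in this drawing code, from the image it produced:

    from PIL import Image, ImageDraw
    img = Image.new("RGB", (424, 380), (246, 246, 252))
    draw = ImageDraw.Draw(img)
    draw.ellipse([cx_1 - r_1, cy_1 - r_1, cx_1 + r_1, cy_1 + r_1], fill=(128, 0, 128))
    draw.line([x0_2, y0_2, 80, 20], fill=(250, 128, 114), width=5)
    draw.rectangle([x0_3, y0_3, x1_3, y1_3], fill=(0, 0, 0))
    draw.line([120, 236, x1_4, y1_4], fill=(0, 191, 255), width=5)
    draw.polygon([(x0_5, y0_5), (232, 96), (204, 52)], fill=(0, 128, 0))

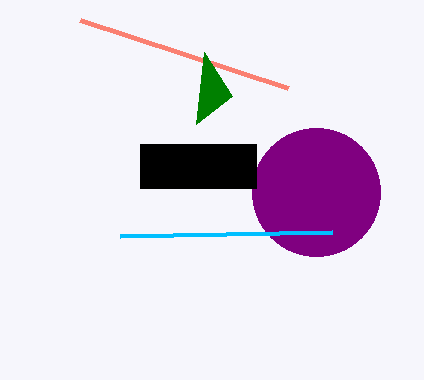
cx_1 = 316, cy_1 = 192, r_1 = 64, x0_2 = 288, y0_2 = 88, x0_3 = 140, y0_3 = 144, x1_3 = 256, y1_3 = 188, x1_4 = 332, y1_4 = 232, x0_5 = 196, y0_5 = 124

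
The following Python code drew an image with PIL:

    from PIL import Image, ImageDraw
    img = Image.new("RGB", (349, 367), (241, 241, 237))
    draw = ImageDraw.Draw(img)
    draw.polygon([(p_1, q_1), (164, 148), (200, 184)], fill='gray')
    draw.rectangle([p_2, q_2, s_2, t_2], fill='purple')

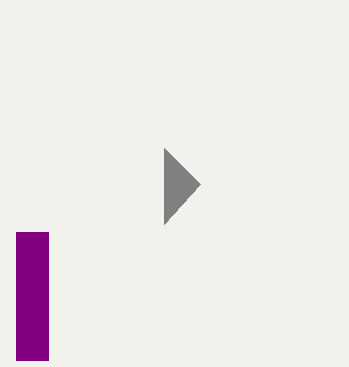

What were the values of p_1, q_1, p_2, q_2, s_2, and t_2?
p_1 = 164, q_1 = 224, p_2 = 16, q_2 = 232, s_2 = 48, t_2 = 360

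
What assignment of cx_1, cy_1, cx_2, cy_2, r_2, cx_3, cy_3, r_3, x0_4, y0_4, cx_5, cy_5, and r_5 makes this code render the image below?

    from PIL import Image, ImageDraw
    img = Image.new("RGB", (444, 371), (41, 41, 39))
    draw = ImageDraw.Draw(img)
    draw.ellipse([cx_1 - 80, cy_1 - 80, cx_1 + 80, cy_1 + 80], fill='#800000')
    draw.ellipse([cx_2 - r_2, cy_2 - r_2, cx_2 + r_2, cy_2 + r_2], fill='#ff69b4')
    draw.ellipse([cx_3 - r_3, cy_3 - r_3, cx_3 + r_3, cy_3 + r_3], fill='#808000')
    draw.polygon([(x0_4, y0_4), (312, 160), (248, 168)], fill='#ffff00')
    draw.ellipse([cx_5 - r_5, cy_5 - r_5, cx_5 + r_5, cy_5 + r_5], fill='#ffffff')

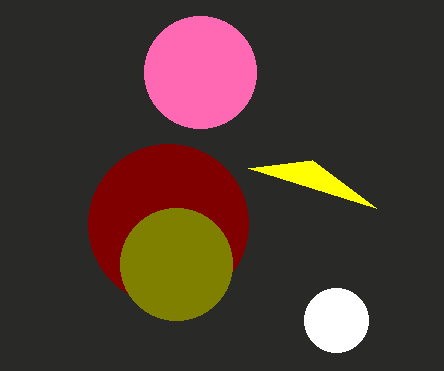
cx_1 = 168; cy_1 = 224; cx_2 = 200; cy_2 = 72; r_2 = 56; cx_3 = 176; cy_3 = 264; r_3 = 56; x0_4 = 376; y0_4 = 208; cx_5 = 336; cy_5 = 320; r_5 = 32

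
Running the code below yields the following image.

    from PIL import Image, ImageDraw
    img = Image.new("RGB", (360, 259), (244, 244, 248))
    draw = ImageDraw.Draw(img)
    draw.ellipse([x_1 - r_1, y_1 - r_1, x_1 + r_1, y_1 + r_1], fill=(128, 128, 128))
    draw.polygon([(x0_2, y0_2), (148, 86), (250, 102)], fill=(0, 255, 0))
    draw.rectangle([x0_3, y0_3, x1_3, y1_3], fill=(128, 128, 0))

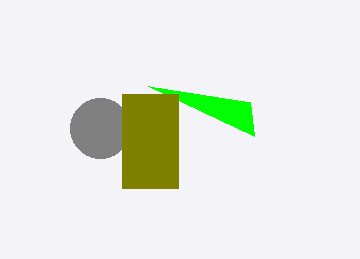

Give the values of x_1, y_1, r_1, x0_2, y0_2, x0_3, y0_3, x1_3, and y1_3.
x_1 = 100
y_1 = 128
r_1 = 30
x0_2 = 254
y0_2 = 136
x0_3 = 122
y0_3 = 94
x1_3 = 178
y1_3 = 188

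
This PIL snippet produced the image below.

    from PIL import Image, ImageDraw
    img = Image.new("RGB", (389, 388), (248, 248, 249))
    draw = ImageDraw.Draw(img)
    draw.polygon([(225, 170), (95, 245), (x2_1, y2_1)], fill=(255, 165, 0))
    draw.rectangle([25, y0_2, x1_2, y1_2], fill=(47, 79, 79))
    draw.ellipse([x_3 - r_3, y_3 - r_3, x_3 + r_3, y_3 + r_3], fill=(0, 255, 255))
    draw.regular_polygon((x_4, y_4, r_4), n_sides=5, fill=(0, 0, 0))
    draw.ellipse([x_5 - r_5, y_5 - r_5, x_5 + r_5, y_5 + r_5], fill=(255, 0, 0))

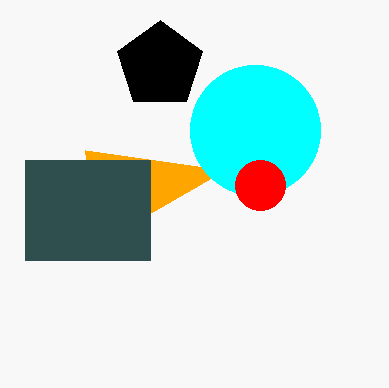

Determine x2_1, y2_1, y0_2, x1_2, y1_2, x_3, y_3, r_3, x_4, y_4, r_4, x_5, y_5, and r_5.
x2_1 = 85, y2_1 = 150, y0_2 = 160, x1_2 = 150, y1_2 = 260, x_3 = 255, y_3 = 130, r_3 = 65, x_4 = 160, y_4 = 65, r_4 = 45, x_5 = 260, y_5 = 185, r_5 = 25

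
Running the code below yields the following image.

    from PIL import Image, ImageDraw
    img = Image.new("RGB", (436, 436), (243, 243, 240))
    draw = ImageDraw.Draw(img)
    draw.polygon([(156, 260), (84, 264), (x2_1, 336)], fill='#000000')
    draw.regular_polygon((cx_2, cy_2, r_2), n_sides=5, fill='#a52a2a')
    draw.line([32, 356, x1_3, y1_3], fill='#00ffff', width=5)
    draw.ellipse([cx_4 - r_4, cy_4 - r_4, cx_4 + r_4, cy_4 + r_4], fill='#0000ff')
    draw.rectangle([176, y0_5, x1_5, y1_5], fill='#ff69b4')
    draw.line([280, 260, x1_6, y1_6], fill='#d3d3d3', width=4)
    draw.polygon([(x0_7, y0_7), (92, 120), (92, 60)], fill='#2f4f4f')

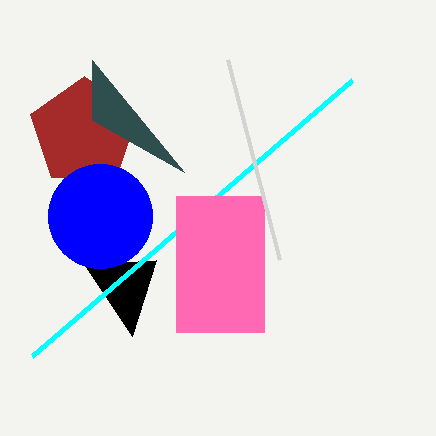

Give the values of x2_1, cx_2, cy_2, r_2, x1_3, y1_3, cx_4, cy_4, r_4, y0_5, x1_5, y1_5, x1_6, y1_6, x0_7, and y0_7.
x2_1 = 132
cx_2 = 84
cy_2 = 132
r_2 = 56
x1_3 = 352
y1_3 = 80
cx_4 = 100
cy_4 = 216
r_4 = 52
y0_5 = 196
x1_5 = 264
y1_5 = 332
x1_6 = 228
y1_6 = 60
x0_7 = 184
y0_7 = 172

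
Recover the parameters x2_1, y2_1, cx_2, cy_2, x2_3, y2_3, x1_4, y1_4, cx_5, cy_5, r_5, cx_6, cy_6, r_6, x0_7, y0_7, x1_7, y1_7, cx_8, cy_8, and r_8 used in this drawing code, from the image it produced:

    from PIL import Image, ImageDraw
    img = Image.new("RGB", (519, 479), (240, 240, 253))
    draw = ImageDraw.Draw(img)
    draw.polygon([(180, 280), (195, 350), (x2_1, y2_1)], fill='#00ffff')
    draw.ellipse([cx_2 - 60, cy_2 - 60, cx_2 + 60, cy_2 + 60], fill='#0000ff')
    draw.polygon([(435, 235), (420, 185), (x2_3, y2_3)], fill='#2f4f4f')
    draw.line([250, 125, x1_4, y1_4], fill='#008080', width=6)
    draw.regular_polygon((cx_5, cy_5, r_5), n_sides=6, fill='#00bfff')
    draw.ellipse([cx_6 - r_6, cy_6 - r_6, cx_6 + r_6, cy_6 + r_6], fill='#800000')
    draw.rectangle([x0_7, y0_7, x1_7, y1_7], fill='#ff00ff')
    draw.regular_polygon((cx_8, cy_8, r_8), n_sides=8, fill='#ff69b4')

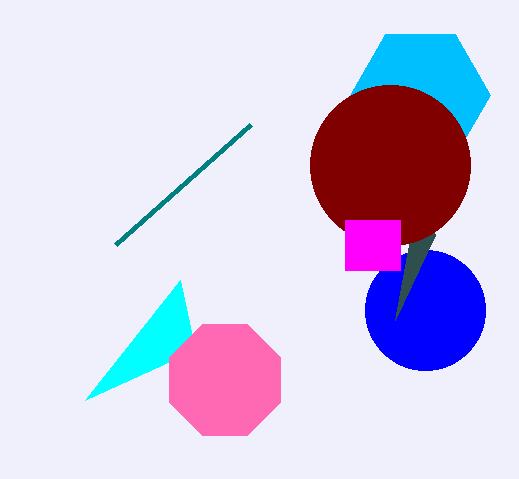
x2_1 = 85; y2_1 = 400; cx_2 = 425; cy_2 = 310; x2_3 = 395; y2_3 = 320; x1_4 = 115; y1_4 = 245; cx_5 = 420; cy_5 = 95; r_5 = 70; cx_6 = 390; cy_6 = 165; r_6 = 80; x0_7 = 345; y0_7 = 220; x1_7 = 400; y1_7 = 270; cx_8 = 225; cy_8 = 380; r_8 = 60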